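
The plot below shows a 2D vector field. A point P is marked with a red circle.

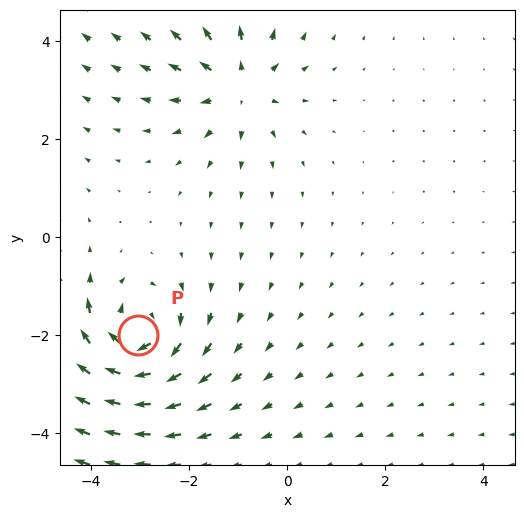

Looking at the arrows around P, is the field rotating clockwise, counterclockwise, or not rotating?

Near P at (-3.0, -2.0) the arrows circulate clockwise. The curl (z-component) there is about -5; negative curl means clockwise rotation.

clockwise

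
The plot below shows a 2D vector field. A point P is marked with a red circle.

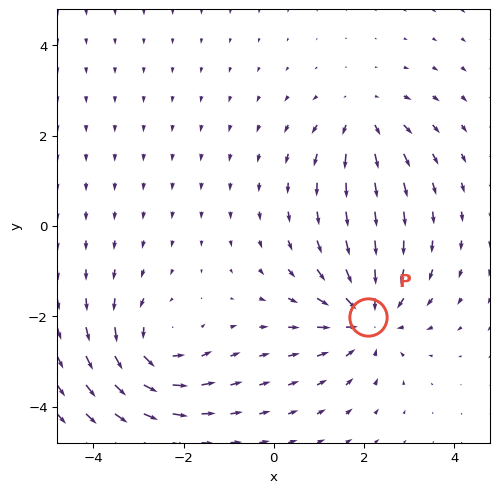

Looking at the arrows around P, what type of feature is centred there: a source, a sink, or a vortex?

At P (2.1, -2.0) the arrows converge inward. Divergence about -4, curl ≈0 — negative divergence with near-zero curl is a sink.

sink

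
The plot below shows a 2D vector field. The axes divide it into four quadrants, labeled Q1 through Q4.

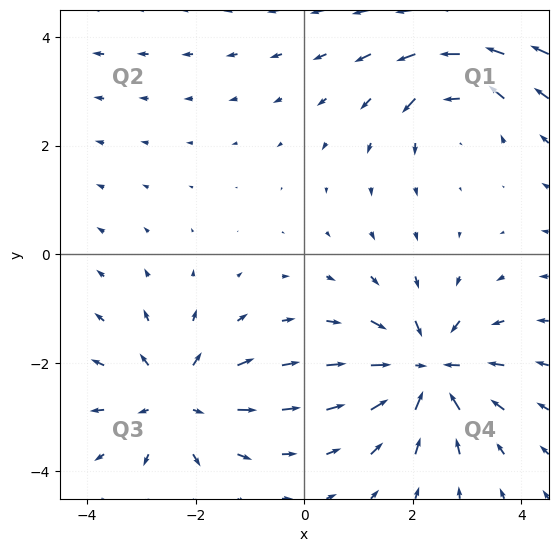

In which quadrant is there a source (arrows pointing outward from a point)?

The source sits at approximately (-2.4, -2.7), which lies in quadrant Q3. The divergence there is about +4, positive as expected for a source.

Q3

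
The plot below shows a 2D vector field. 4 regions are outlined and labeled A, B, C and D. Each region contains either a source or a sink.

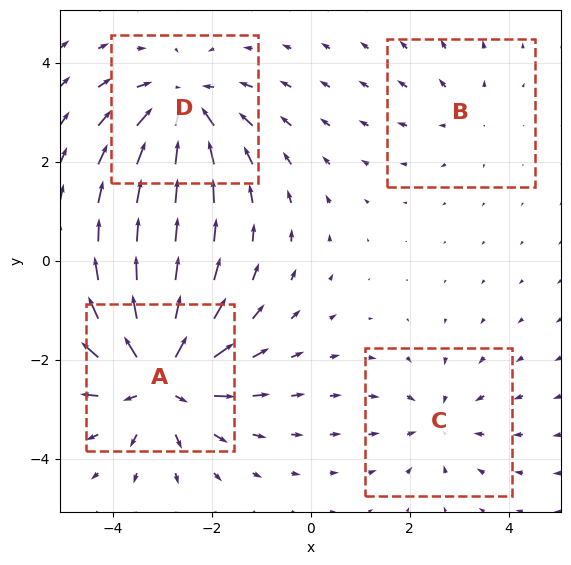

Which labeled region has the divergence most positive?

Divergence at each region's feature centre — A: about +7, B: about +2, C: about -3, D: about -5. Region A is most positive.

A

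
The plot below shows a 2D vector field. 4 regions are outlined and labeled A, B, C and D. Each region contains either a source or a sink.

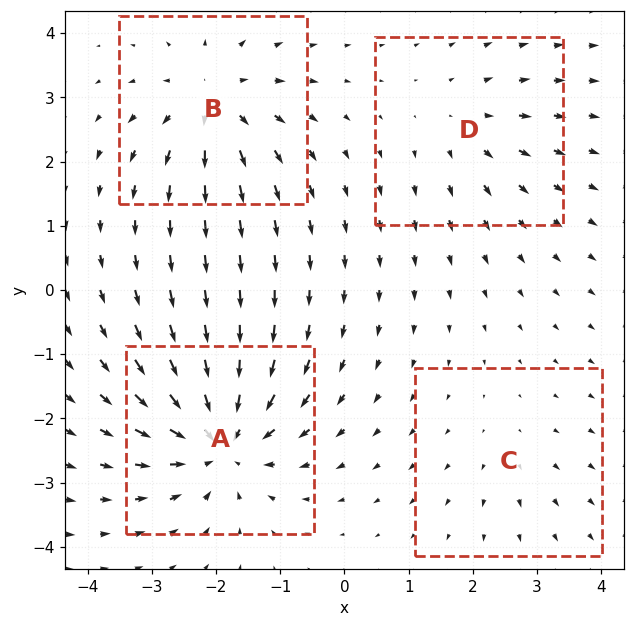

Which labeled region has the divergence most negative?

A

Divergence at each region's feature centre — A: about -8, B: about +6, C: about +2, D: about +3. Region A is most negative.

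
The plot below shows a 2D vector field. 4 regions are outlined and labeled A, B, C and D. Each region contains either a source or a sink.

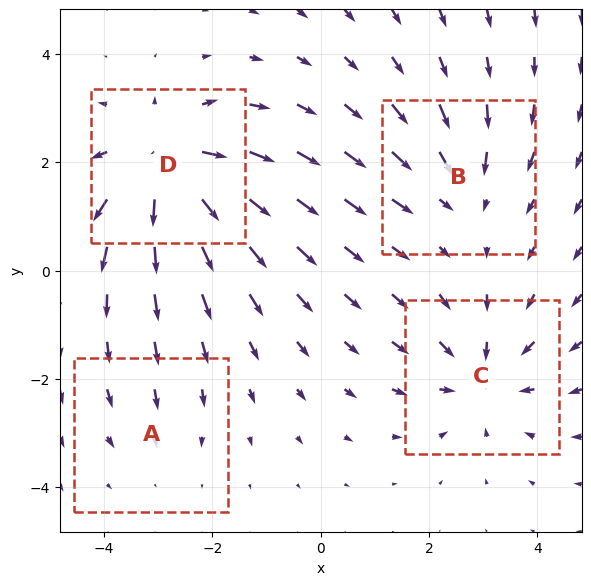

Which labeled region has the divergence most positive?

D

Divergence at each region's feature centre — A: about -2, B: about -3, C: about -4, D: about +6. Region D is most positive.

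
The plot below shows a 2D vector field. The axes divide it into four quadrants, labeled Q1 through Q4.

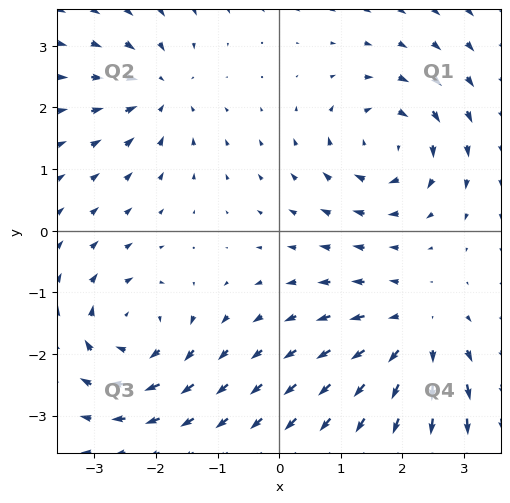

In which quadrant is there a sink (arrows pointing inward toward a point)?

Q2

The sink sits at approximately (-1.9, 2.3), which lies in quadrant Q2. The divergence there is about -5, negative as expected for a sink.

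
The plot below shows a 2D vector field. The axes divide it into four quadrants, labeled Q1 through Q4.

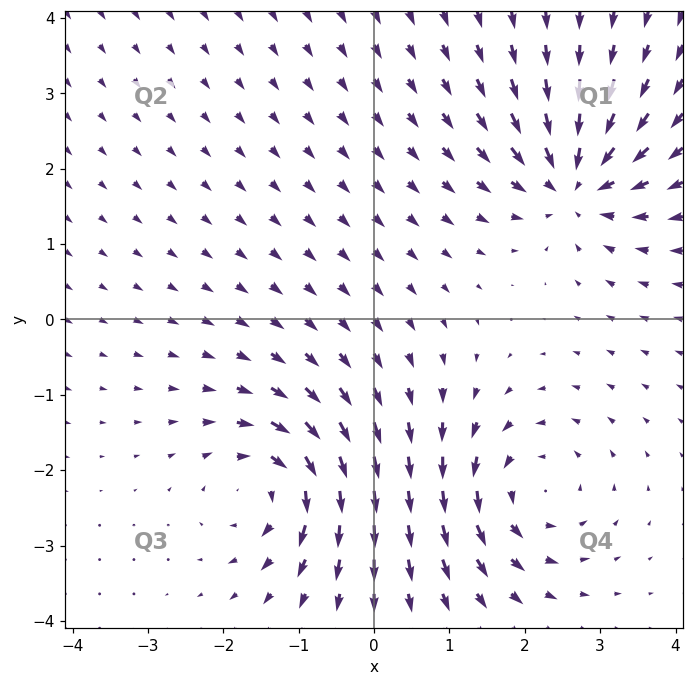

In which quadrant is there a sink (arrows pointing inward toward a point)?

Q1

The sink sits at approximately (2.7, 1.8), which lies in quadrant Q1. The divergence there is about -7, negative as expected for a sink.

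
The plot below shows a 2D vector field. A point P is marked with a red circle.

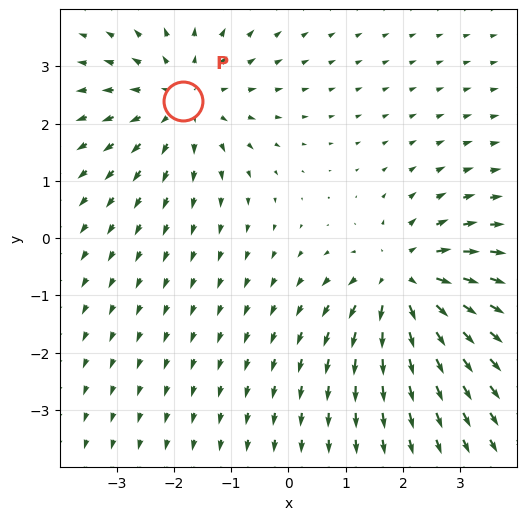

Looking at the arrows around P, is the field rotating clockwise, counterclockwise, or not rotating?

Near P at (-1.8, 2.4) the arrows show no circulation. The curl there is ≈0.

not rotating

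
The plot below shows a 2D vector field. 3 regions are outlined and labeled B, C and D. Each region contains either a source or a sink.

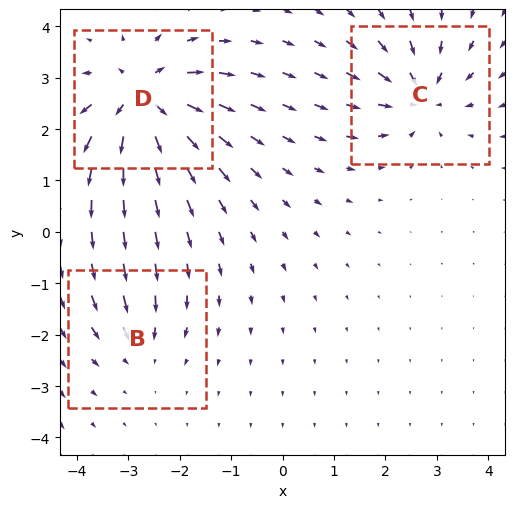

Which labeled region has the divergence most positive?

Divergence at each region's feature centre — B: about -2, C: about -4, D: about +6. Region D is most positive.

D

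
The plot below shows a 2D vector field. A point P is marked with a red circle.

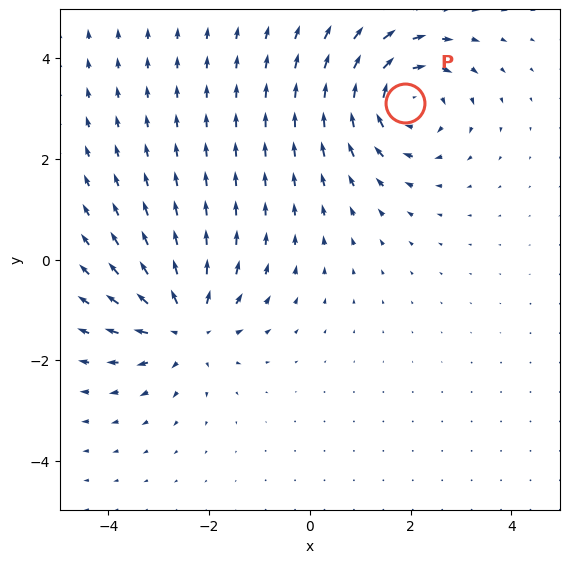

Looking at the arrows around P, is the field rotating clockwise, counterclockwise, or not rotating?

Near P at (1.9, 3.1) the arrows circulate clockwise. The curl (z-component) there is about -4; negative curl means clockwise rotation.

clockwise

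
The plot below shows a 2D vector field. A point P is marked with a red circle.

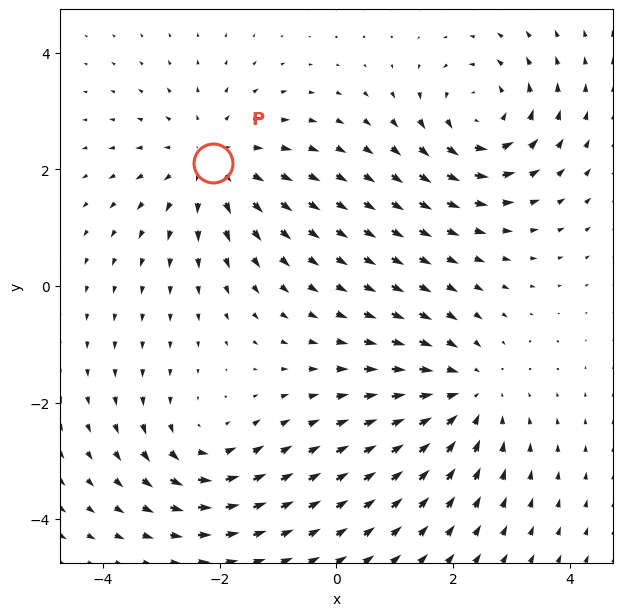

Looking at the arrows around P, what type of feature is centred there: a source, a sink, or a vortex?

At P (-2.1, 2.1) the arrows spread outward. Divergence about +4, curl ≈0 — positive divergence with near-zero curl is a source.

source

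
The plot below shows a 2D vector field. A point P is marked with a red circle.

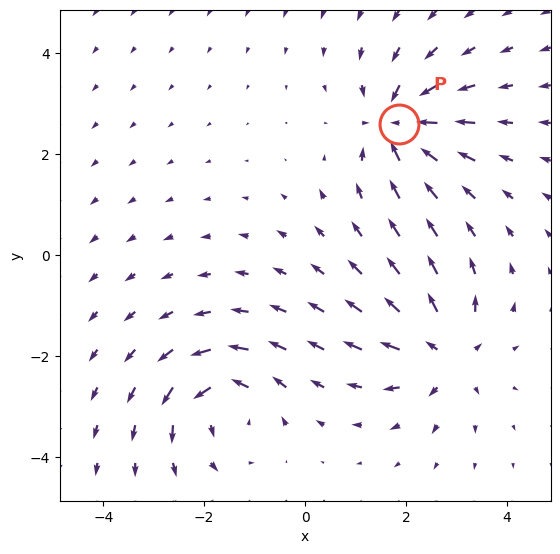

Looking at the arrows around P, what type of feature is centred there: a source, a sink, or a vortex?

sink

At P (1.9, 2.6) the arrows converge inward. Divergence about -7, curl ≈0 — negative divergence with near-zero curl is a sink.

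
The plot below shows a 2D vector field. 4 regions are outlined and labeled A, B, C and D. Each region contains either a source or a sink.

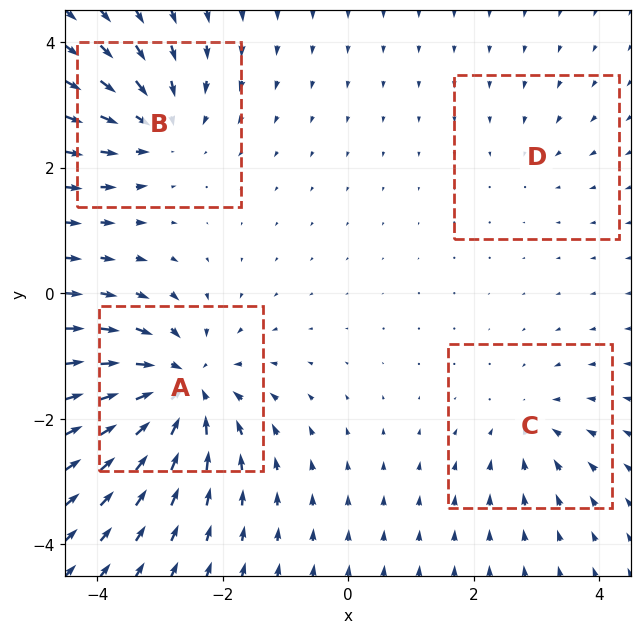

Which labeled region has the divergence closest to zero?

D

Divergence at each region's feature centre — A: about -8, B: about -5, C: about -4, D: about -2. Region D is closest to zero.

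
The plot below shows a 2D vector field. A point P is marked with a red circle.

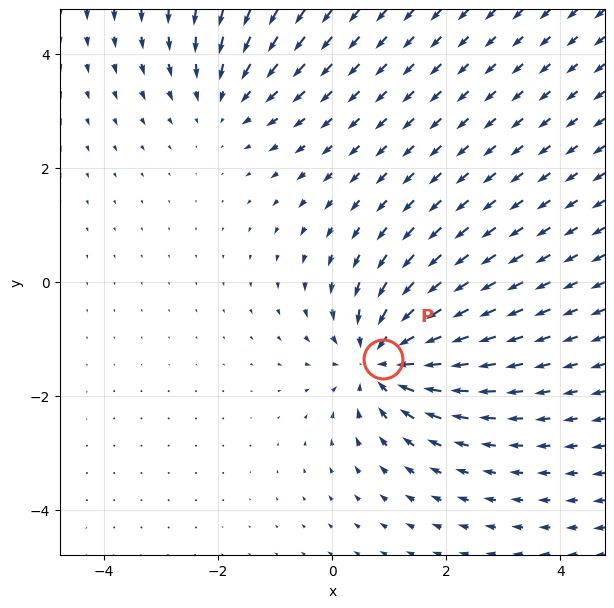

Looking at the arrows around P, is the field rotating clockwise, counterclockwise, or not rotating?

not rotating

Near P at (0.9, -1.4) the arrows show no circulation. The curl there is ≈0.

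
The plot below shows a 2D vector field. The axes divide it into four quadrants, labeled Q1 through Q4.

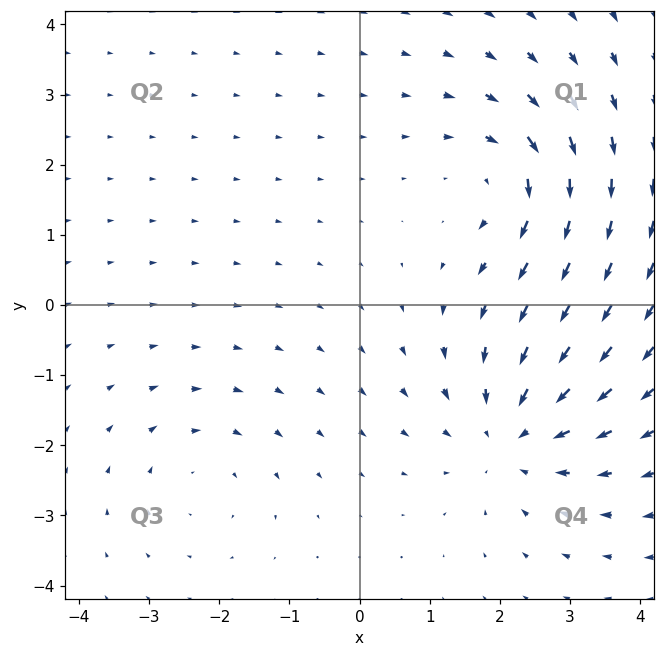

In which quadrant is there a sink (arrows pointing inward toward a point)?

Q4

The sink sits at approximately (2.2, -1.8), which lies in quadrant Q4. The divergence there is about -4, negative as expected for a sink.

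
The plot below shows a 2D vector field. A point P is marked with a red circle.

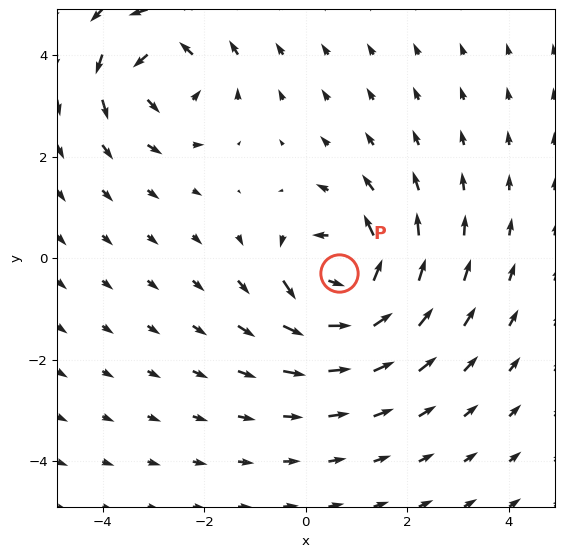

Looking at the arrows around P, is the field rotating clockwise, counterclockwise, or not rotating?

Near P at (0.7, -0.3) the arrows circulate counterclockwise. The curl (z-component) there is about +6; positive curl means counterclockwise rotation.

counterclockwise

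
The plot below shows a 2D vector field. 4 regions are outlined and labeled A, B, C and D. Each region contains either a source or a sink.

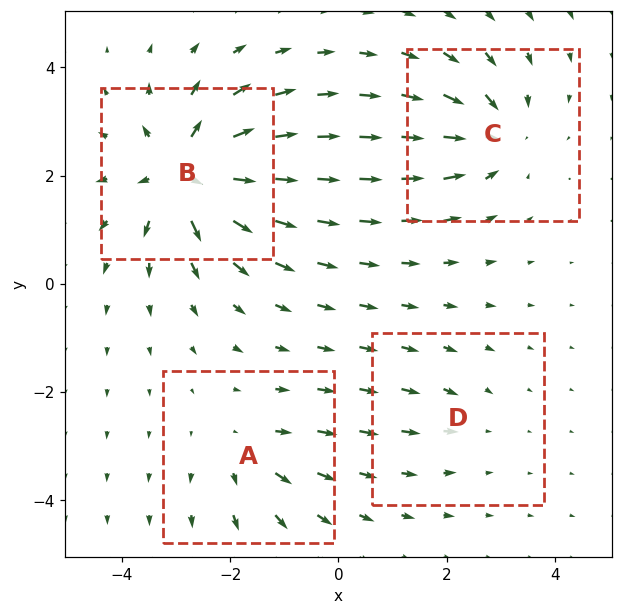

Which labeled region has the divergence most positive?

Divergence at each region's feature centre — A: about +4, B: about +8, C: about -5, D: about -2. Region B is most positive.

B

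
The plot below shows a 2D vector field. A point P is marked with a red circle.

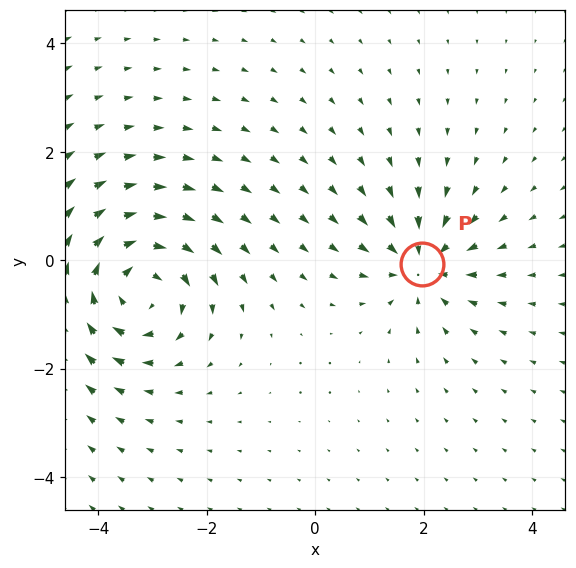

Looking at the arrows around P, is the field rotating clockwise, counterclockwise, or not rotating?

Near P at (2.0, -0.1) the arrows show no circulation. The curl there is ≈0.

not rotating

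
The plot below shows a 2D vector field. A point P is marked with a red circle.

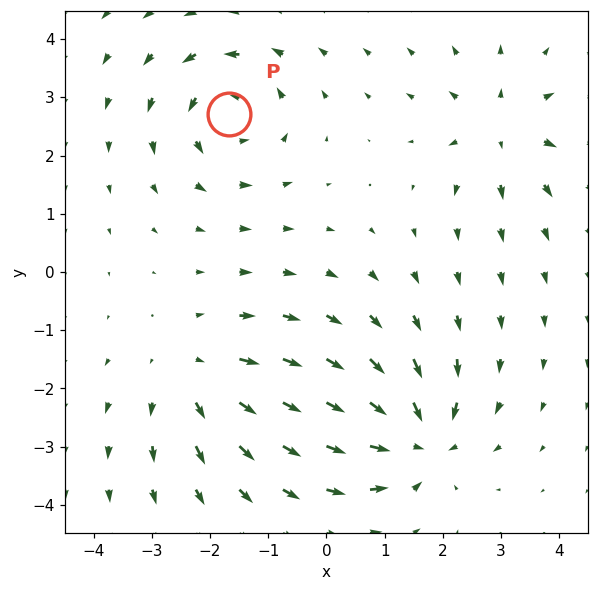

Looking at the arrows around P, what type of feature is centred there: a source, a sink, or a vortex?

vortex

At P (-1.7, 2.7) the arrows circulate counterclockwise. Divergence ≈0, curl about +5 — near-zero divergence with nonzero curl is a vortex.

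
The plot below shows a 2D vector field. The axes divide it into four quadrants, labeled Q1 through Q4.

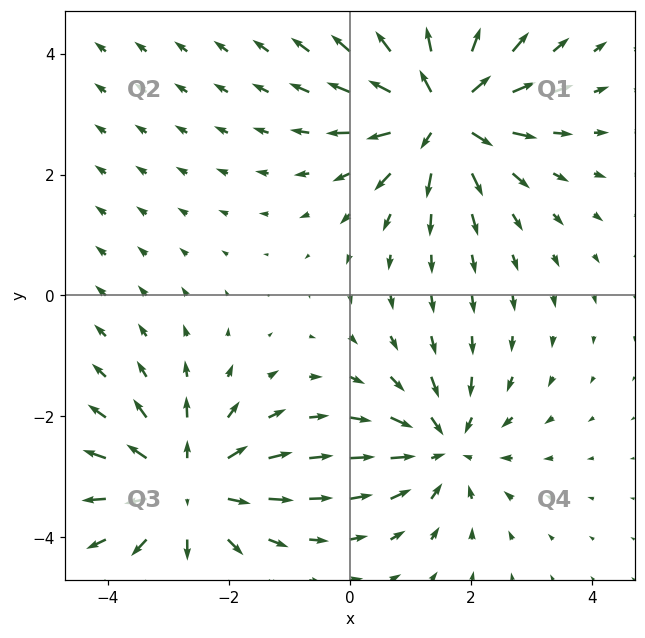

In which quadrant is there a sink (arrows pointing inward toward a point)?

The sink sits at approximately (1.6, -2.5), which lies in quadrant Q4. The divergence there is about -4, negative as expected for a sink.

Q4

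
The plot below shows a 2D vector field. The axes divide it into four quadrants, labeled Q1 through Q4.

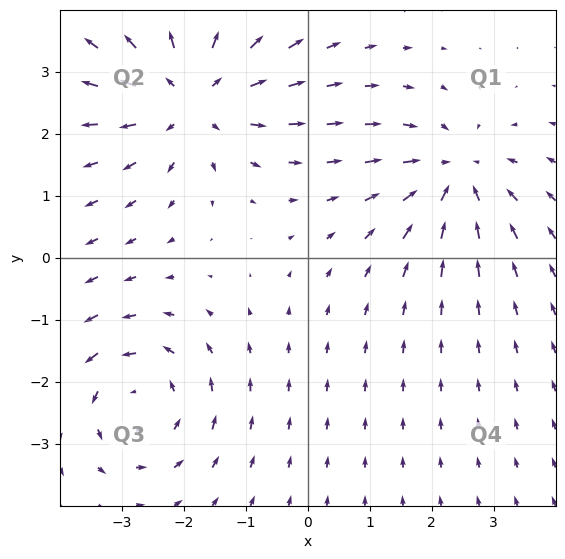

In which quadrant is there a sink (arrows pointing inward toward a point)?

Q1

The sink sits at approximately (2.4, 1.3), which lies in quadrant Q1. The divergence there is about -4, negative as expected for a sink.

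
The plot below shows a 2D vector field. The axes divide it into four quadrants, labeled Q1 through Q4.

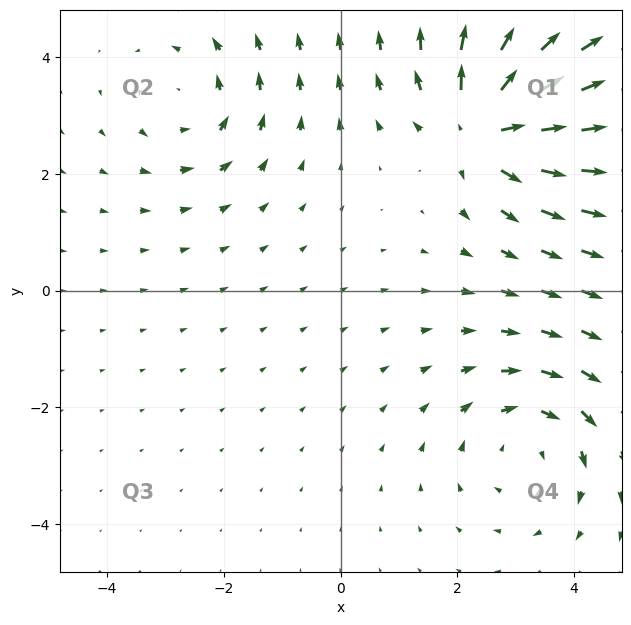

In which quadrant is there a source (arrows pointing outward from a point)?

The source sits at approximately (2.5, 2.8), which lies in quadrant Q1. The divergence there is about +5, positive as expected for a source.

Q1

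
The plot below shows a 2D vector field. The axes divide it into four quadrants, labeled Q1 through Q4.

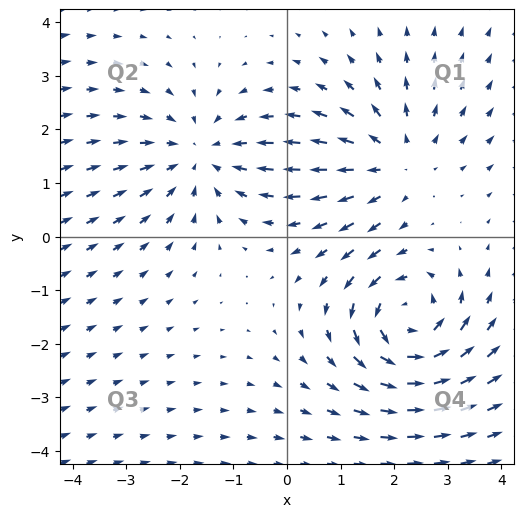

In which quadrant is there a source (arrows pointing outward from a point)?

The source sits at approximately (2.0, 1.4), which lies in quadrant Q1. The divergence there is about +3, positive as expected for a source.

Q1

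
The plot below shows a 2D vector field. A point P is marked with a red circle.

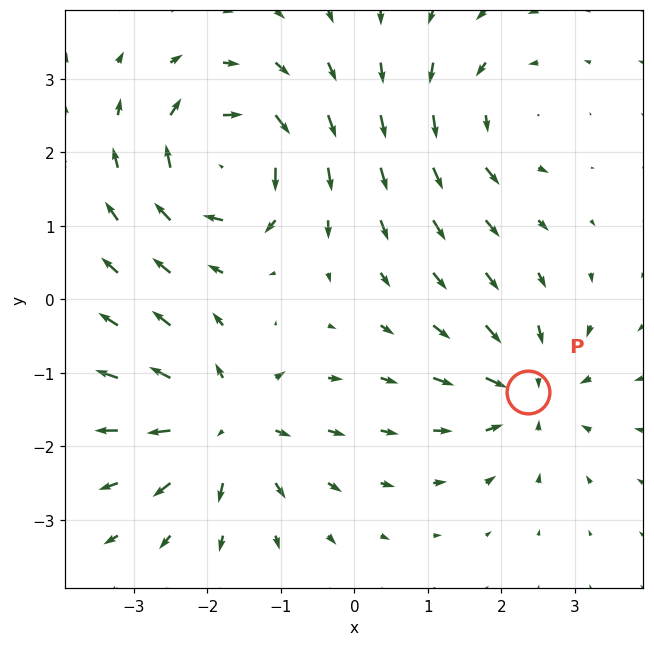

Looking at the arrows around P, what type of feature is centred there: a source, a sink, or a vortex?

sink

At P (2.4, -1.3) the arrows converge inward. Divergence about -4, curl ≈0 — negative divergence with near-zero curl is a sink.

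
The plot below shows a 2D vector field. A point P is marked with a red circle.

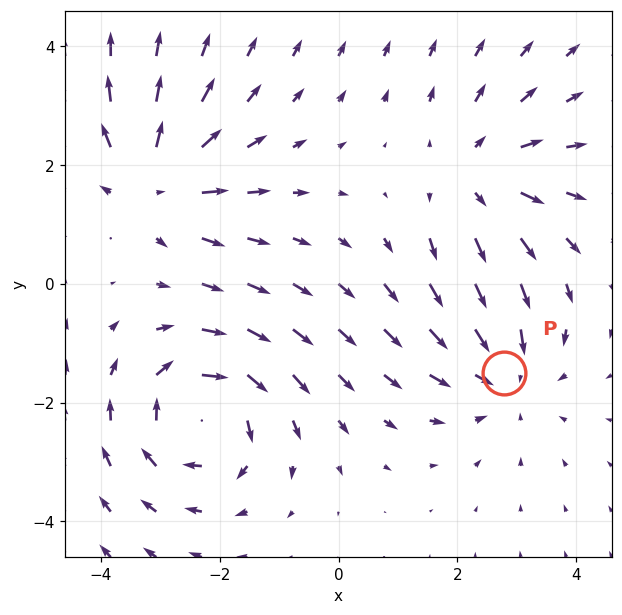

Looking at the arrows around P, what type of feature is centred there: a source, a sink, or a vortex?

At P (2.8, -1.5) the arrows converge inward. Divergence about -3, curl ≈0 — negative divergence with near-zero curl is a sink.

sink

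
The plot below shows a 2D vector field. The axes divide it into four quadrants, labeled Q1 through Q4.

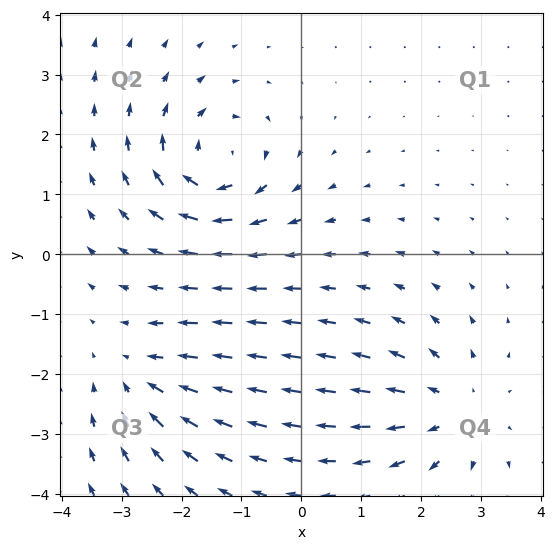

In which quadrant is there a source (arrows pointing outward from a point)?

Q4

The source sits at approximately (2.5, -2.6), which lies in quadrant Q4. The divergence there is about +4, positive as expected for a source.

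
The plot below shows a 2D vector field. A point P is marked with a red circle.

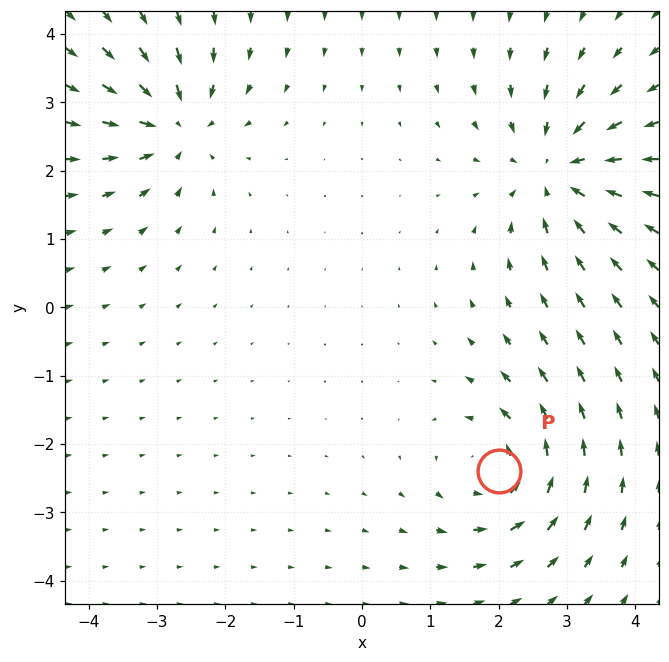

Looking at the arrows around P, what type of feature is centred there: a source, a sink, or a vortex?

At P (2.0, -2.4) the arrows circulate counterclockwise. Divergence ≈0, curl about +5 — near-zero divergence with nonzero curl is a vortex.

vortex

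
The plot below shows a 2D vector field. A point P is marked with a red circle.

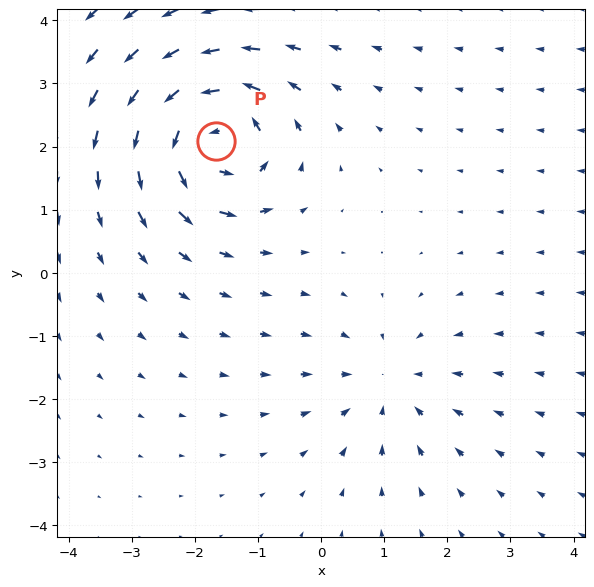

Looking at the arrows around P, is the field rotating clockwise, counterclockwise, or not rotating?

counterclockwise

Near P at (-1.7, 2.1) the arrows circulate counterclockwise. The curl (z-component) there is about +6; positive curl means counterclockwise rotation.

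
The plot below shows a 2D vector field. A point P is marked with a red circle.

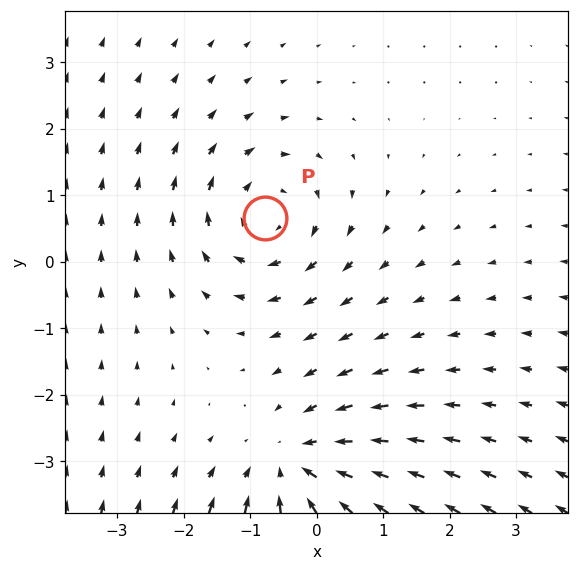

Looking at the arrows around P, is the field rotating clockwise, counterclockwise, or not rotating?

Near P at (-0.8, 0.7) the arrows circulate clockwise. The curl (z-component) there is about -3; negative curl means clockwise rotation.

clockwise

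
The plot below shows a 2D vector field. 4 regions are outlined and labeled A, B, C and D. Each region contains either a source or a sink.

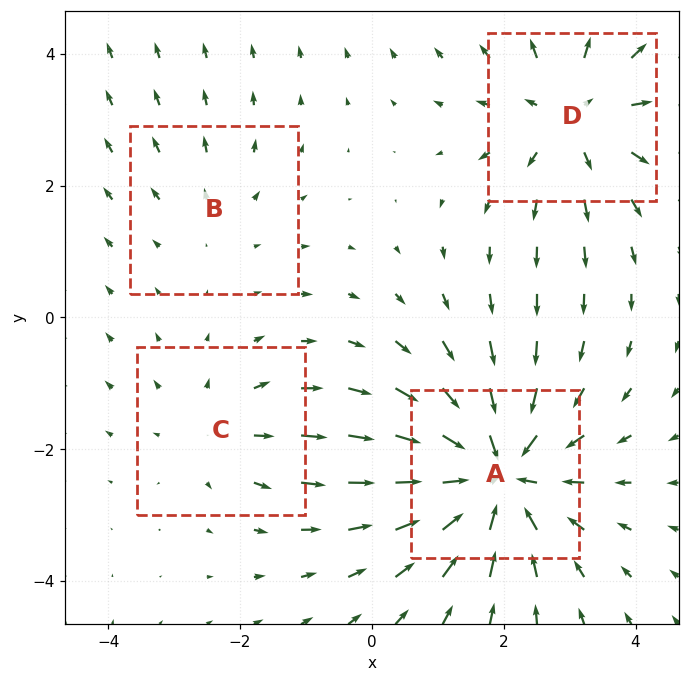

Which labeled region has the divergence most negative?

A

Divergence at each region's feature centre — A: about -7, B: about +2, C: about +3, D: about +5. Region A is most negative.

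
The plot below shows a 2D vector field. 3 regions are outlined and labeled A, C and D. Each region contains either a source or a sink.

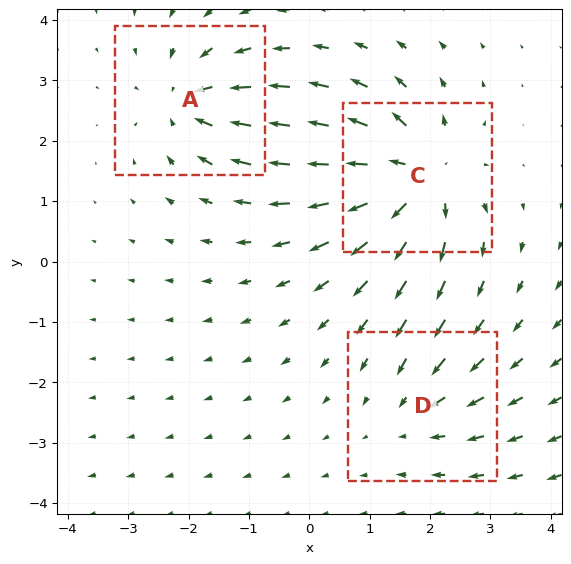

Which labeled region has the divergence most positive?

C

Divergence at each region's feature centre — A: about -4, C: about +6, D: about -3. Region C is most positive.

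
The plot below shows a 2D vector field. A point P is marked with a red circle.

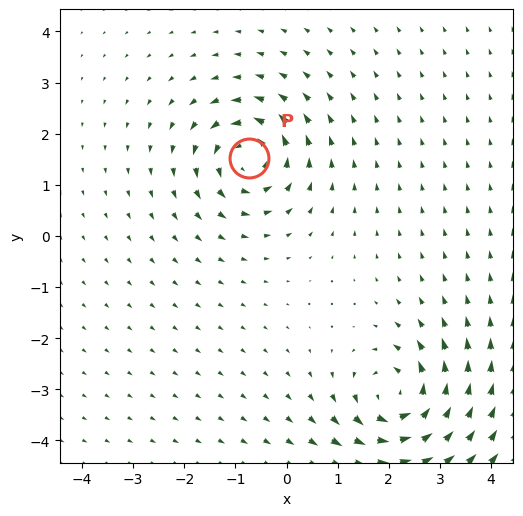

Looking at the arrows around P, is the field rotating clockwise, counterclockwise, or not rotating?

Near P at (-0.7, 1.5) the arrows circulate counterclockwise. The curl (z-component) there is about +4; positive curl means counterclockwise rotation.

counterclockwise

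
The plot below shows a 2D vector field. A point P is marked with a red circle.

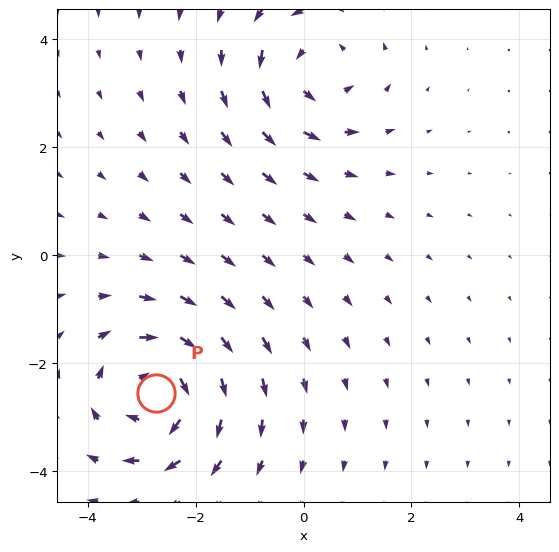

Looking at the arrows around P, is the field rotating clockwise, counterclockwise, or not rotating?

clockwise

Near P at (-2.7, -2.5) the arrows circulate clockwise. The curl (z-component) there is about -5; negative curl means clockwise rotation.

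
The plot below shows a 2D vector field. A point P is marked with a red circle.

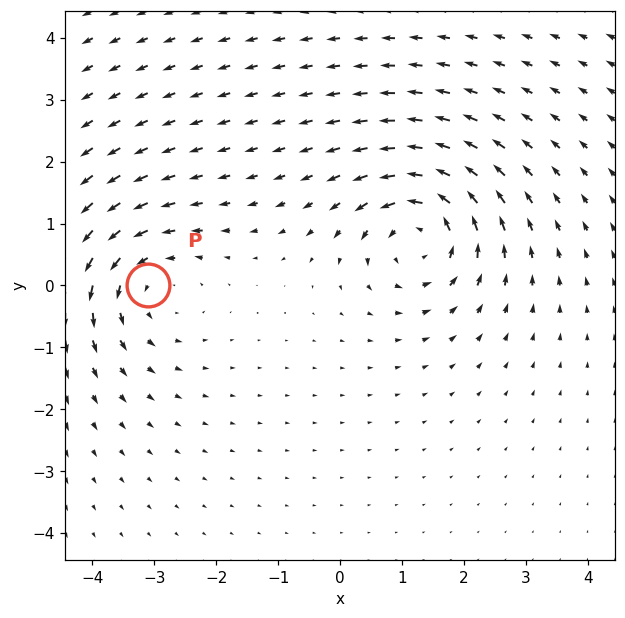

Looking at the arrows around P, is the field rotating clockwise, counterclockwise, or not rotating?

counterclockwise

Near P at (-3.1, 0.0) the arrows circulate counterclockwise. The curl (z-component) there is about +4; positive curl means counterclockwise rotation.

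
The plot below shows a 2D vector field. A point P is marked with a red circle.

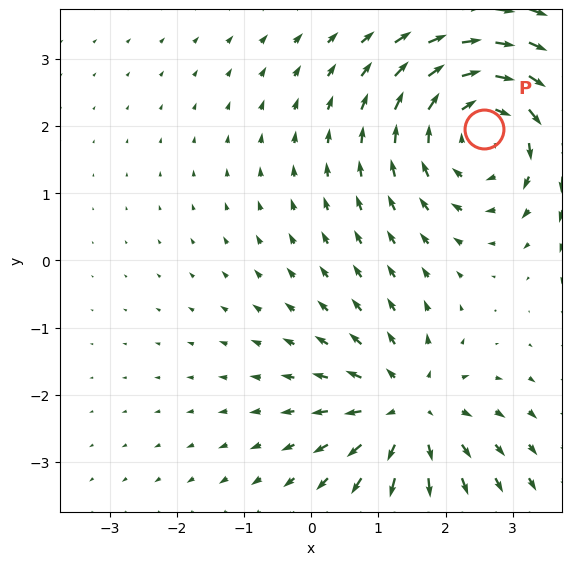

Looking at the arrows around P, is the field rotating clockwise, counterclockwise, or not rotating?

clockwise

Near P at (2.6, 2.0) the arrows circulate clockwise. The curl (z-component) there is about -3; negative curl means clockwise rotation.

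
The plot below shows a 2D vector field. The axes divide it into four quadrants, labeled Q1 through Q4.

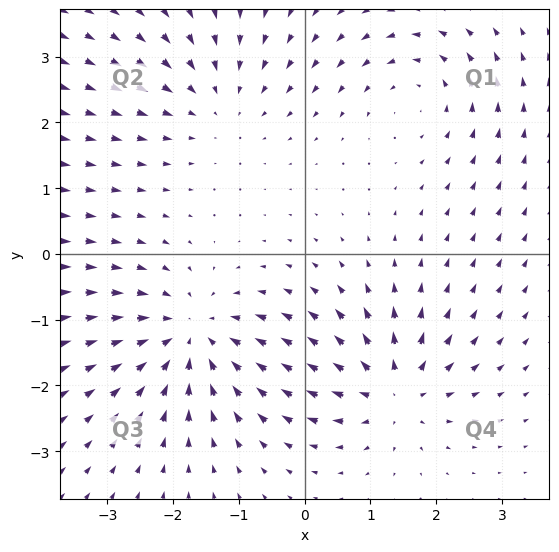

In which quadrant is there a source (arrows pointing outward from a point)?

The source sits at approximately (1.4, -2.1), which lies in quadrant Q4. The divergence there is about +6, positive as expected for a source.

Q4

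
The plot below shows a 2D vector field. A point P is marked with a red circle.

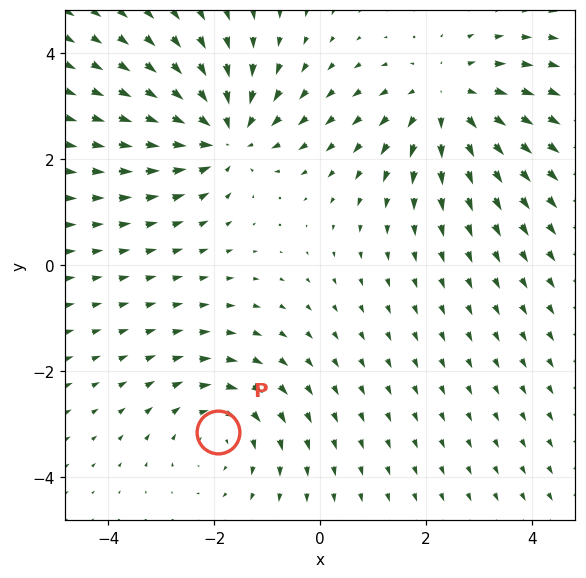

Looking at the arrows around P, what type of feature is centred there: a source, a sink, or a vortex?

vortex

At P (-1.9, -3.2) the arrows circulate clockwise. Divergence ≈0, curl about -3 — near-zero divergence with nonzero curl is a vortex.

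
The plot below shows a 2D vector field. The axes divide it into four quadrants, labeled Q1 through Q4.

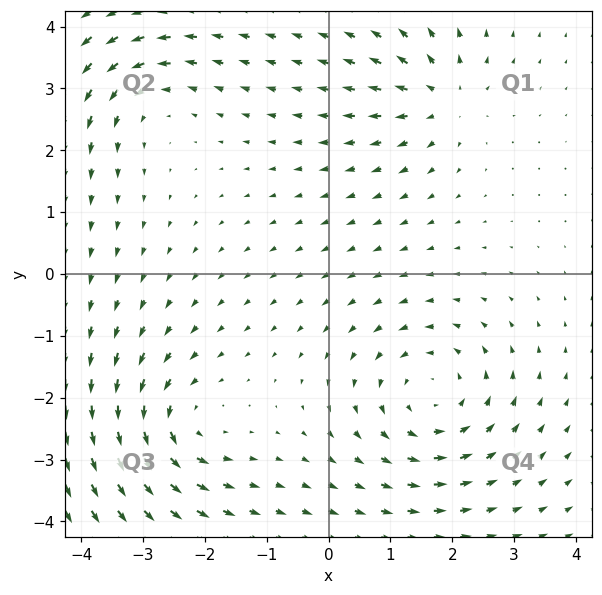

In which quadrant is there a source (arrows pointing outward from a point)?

Q1

The source sits at approximately (1.8, 2.8), which lies in quadrant Q1. The divergence there is about +4, positive as expected for a source.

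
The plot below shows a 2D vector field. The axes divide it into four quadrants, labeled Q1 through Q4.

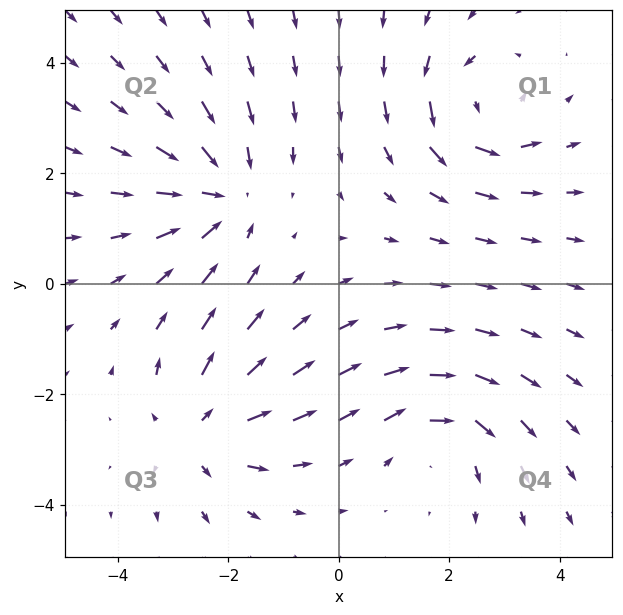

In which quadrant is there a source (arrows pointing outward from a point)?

Q3

The source sits at approximately (-2.5, -2.7), which lies in quadrant Q3. The divergence there is about +4, positive as expected for a source.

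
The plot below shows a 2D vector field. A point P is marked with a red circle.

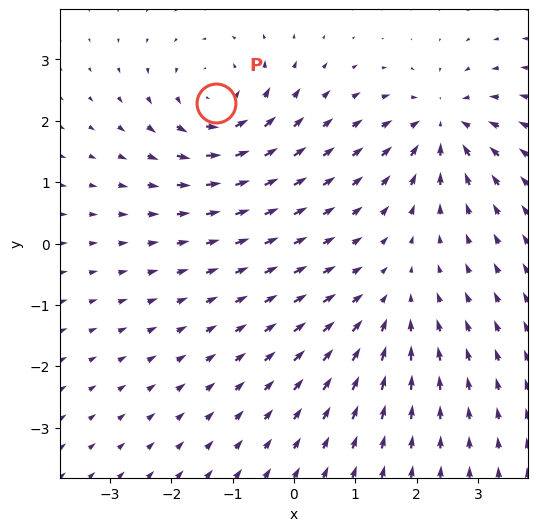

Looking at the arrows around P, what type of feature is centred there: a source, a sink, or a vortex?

At P (-1.3, 2.3) the arrows circulate counterclockwise. Divergence ≈0, curl about +4 — near-zero divergence with nonzero curl is a vortex.

vortex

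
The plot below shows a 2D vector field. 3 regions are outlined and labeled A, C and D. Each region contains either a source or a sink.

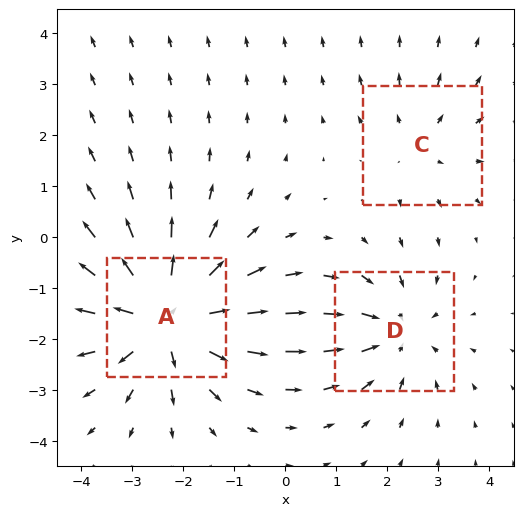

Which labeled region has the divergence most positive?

Divergence at each region's feature centre — A: about +5, C: about +2, D: about -3. Region A is most positive.

A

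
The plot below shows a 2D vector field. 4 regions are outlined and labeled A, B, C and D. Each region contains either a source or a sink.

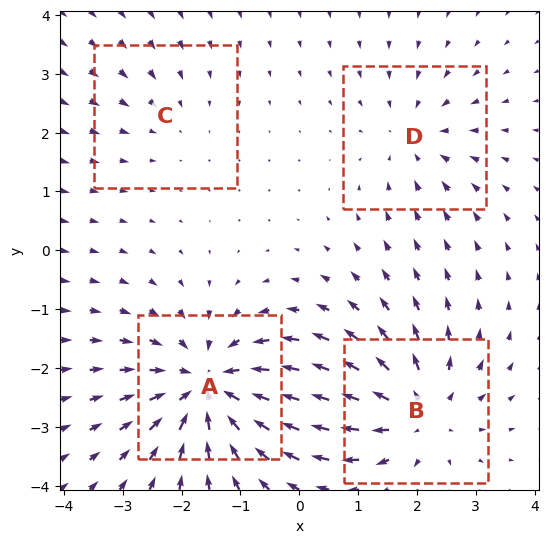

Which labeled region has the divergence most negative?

Divergence at each region's feature centre — A: about -6, B: about +5, C: about -2, D: about -3. Region A is most negative.

A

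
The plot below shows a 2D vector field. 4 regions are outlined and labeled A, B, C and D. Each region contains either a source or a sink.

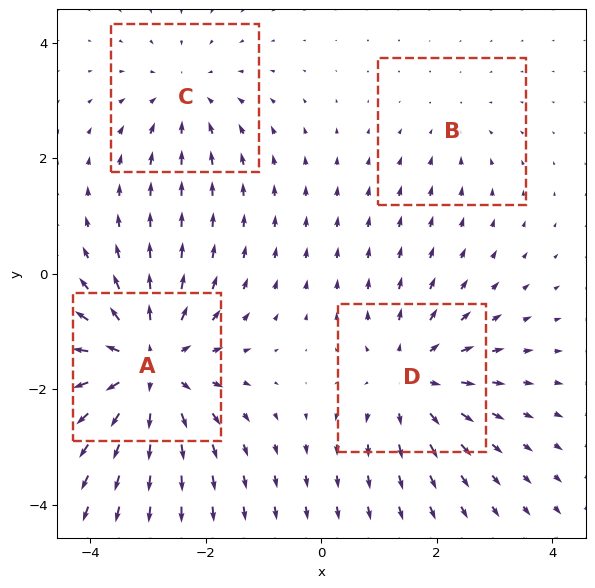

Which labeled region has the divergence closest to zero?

B

Divergence at each region's feature centre — A: about +6, B: about -2, C: about -3, D: about +4. Region B is closest to zero.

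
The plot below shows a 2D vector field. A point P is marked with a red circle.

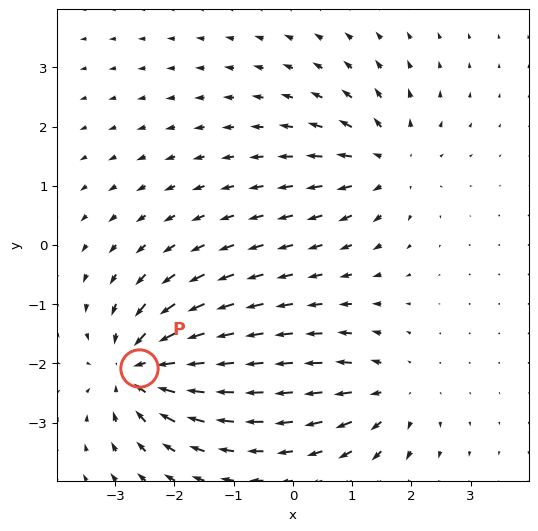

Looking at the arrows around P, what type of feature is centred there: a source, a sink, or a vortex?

sink

At P (-2.6, -2.1) the arrows converge inward. Divergence about -6, curl ≈0 — negative divergence with near-zero curl is a sink.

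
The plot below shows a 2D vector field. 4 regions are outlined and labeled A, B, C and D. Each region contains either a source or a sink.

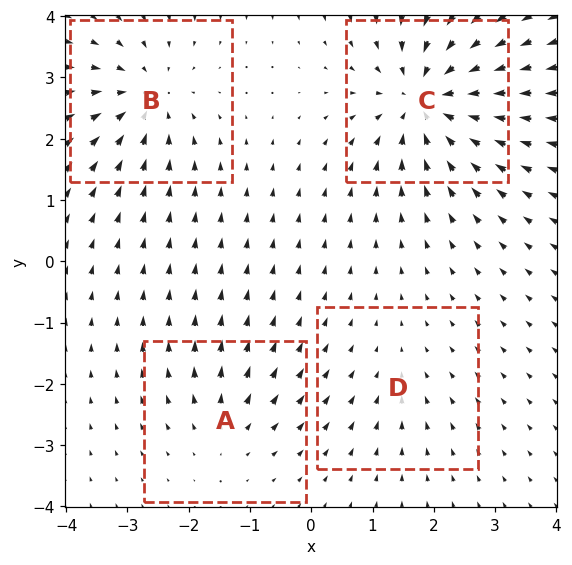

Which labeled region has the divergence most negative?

C

Divergence at each region's feature centre — A: about +3, B: about -5, C: about -8, D: about -2. Region C is most negative.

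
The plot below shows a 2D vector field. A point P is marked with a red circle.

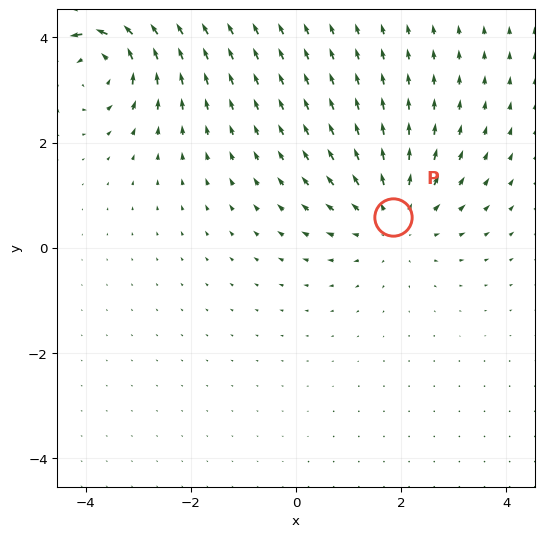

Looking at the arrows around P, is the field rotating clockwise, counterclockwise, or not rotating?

Near P at (1.8, 0.6) the arrows show no circulation. The curl there is ≈0.

not rotating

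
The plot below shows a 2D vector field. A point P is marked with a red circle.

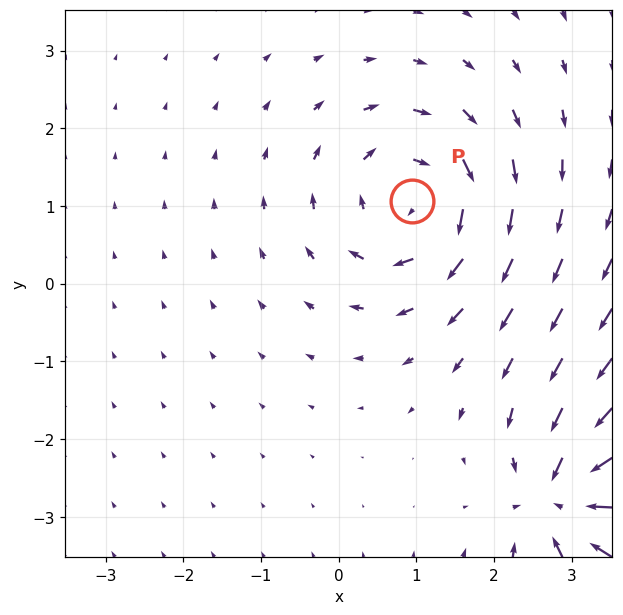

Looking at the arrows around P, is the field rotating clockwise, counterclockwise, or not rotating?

Near P at (0.9, 1.1) the arrows circulate clockwise. The curl (z-component) there is about -6; negative curl means clockwise rotation.

clockwise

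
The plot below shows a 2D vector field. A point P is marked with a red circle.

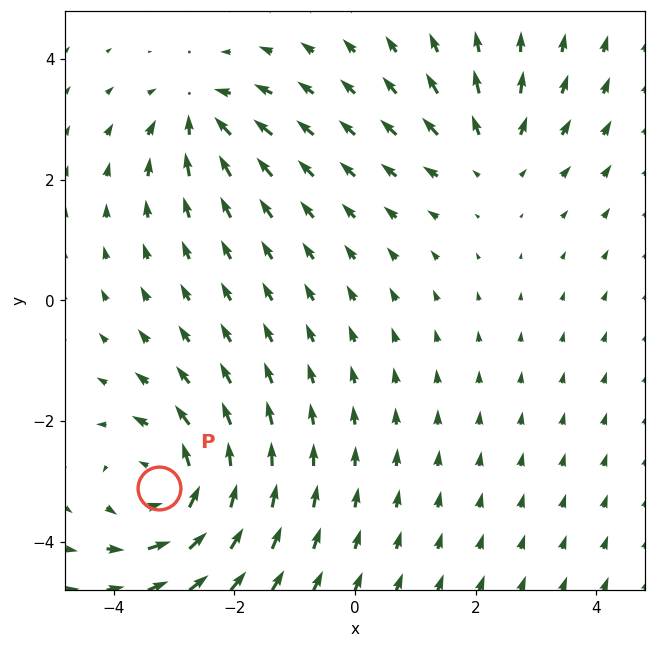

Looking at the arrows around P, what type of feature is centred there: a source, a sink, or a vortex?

vortex

At P (-3.2, -3.1) the arrows circulate counterclockwise. Divergence ≈0, curl about +5 — near-zero divergence with nonzero curl is a vortex.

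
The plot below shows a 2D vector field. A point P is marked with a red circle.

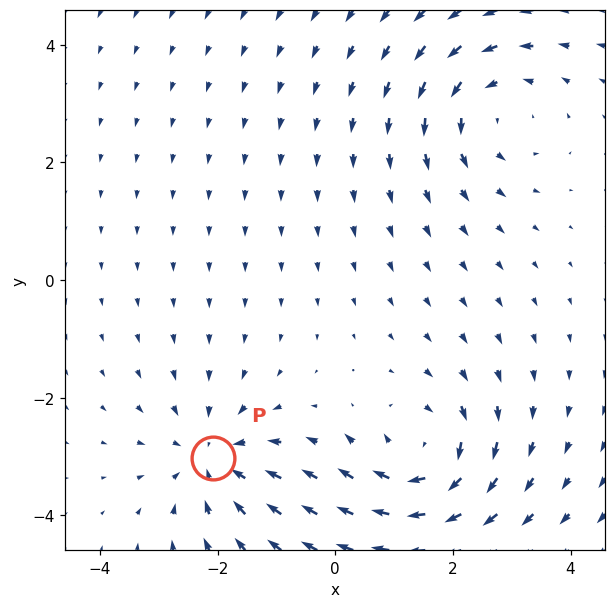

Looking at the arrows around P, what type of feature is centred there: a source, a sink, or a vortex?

At P (-2.1, -3.0) the arrows converge inward. Divergence about -4, curl ≈0 — negative divergence with near-zero curl is a sink.

sink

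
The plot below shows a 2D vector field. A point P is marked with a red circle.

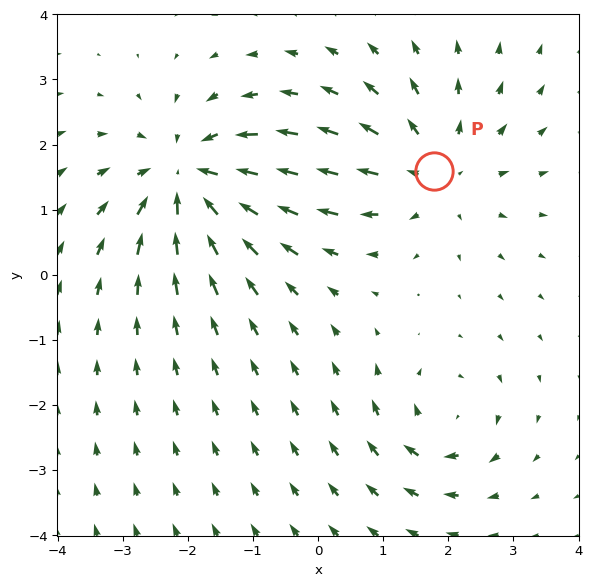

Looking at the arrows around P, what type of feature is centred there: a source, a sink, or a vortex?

At P (1.8, 1.6) the arrows spread outward. Divergence about +3, curl ≈0 — positive divergence with near-zero curl is a source.

source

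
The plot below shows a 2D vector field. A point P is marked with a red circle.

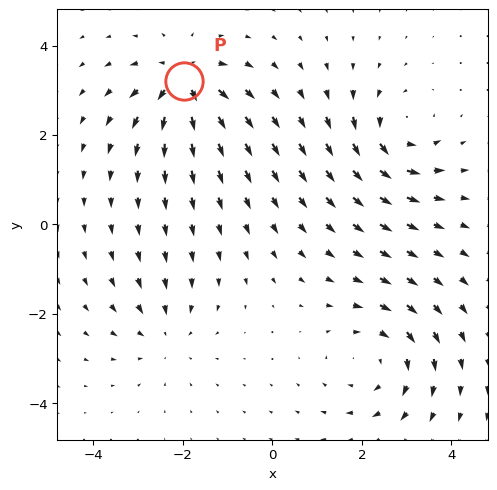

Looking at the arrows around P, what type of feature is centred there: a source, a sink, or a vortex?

At P (-2.0, 3.2) the arrows spread outward. Divergence about +6, curl ≈0 — positive divergence with near-zero curl is a source.

source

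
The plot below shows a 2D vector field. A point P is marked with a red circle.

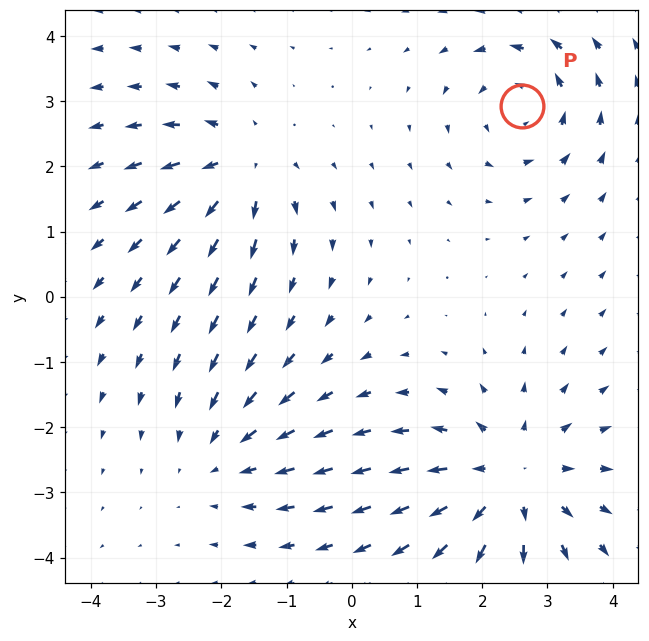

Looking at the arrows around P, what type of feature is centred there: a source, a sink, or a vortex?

vortex

At P (2.6, 2.9) the arrows circulate counterclockwise. Divergence ≈0, curl about +4 — near-zero divergence with nonzero curl is a vortex.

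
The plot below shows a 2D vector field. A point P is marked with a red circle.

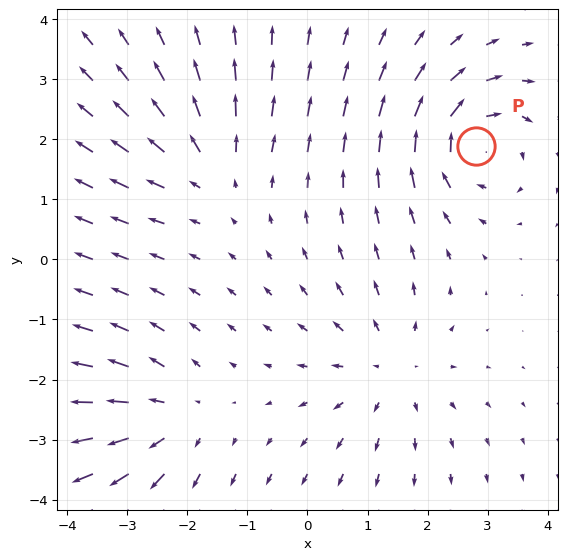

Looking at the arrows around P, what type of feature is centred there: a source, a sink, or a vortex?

At P (2.8, 1.9) the arrows circulate clockwise. Divergence ≈0, curl about -5 — near-zero divergence with nonzero curl is a vortex.

vortex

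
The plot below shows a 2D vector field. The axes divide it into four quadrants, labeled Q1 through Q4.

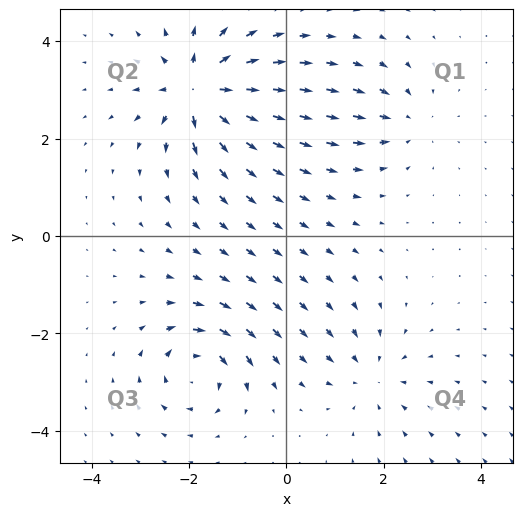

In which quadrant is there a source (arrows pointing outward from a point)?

The source sits at approximately (-1.8, 3.0), which lies in quadrant Q2. The divergence there is about +7, positive as expected for a source.

Q2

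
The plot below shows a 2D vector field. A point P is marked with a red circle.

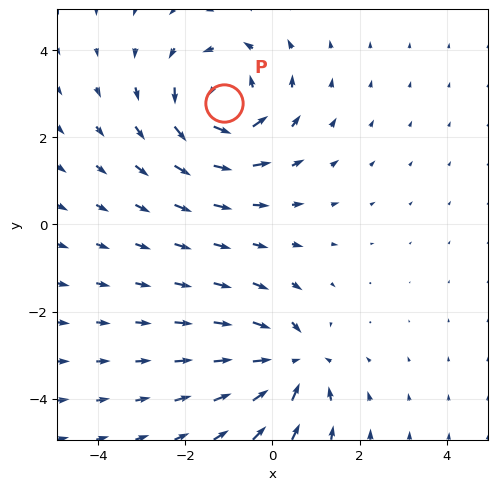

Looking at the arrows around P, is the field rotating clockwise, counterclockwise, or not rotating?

counterclockwise

Near P at (-1.1, 2.8) the arrows circulate counterclockwise. The curl (z-component) there is about +4; positive curl means counterclockwise rotation.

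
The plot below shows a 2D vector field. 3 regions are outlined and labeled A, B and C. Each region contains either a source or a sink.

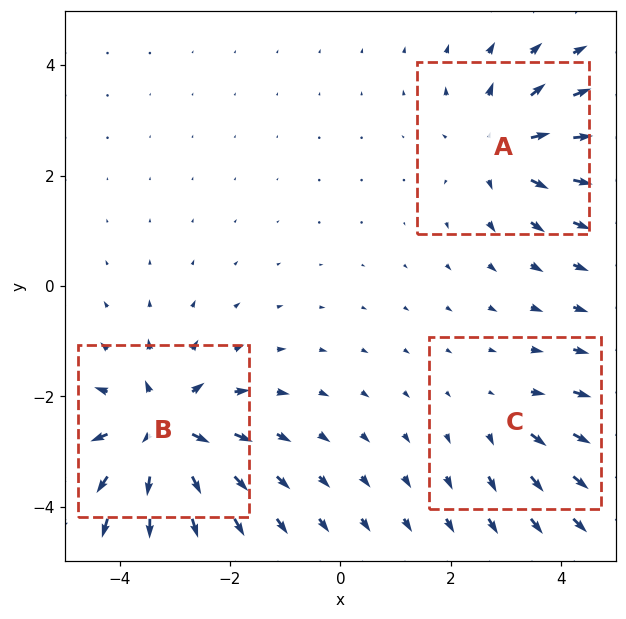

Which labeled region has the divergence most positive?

Divergence at each region's feature centre — A: about +4, B: about +5, C: about +2. Region B is most positive.

B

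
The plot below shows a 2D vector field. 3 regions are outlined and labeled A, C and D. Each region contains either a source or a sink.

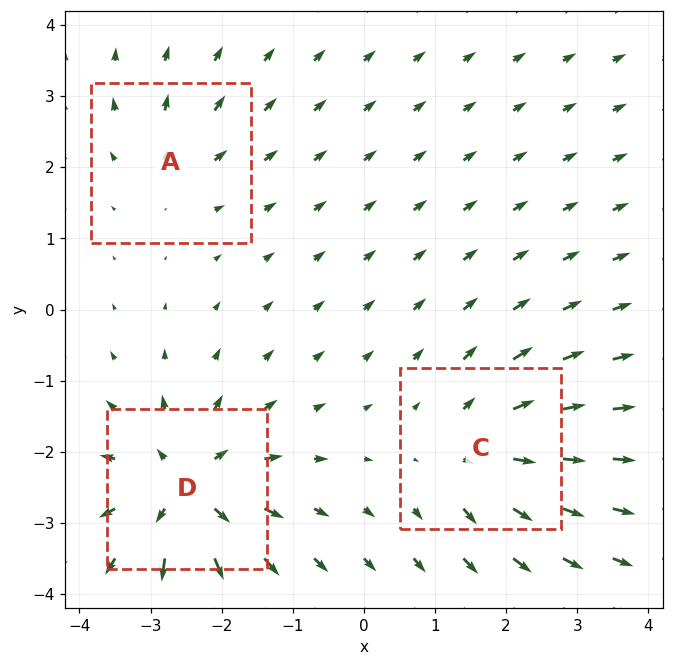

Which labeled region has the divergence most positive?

D

Divergence at each region's feature centre — A: about +3, C: about +4, D: about +6. Region D is most positive.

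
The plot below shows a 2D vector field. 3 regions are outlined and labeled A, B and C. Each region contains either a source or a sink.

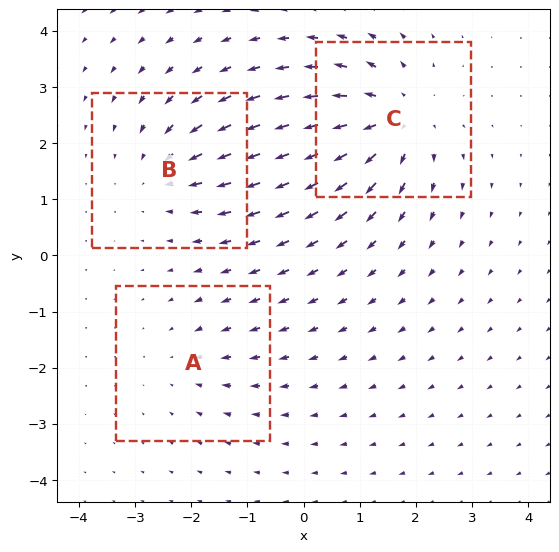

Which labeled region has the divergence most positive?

Divergence at each region's feature centre — A: about -2, B: about -3, C: about +4. Region C is most positive.

C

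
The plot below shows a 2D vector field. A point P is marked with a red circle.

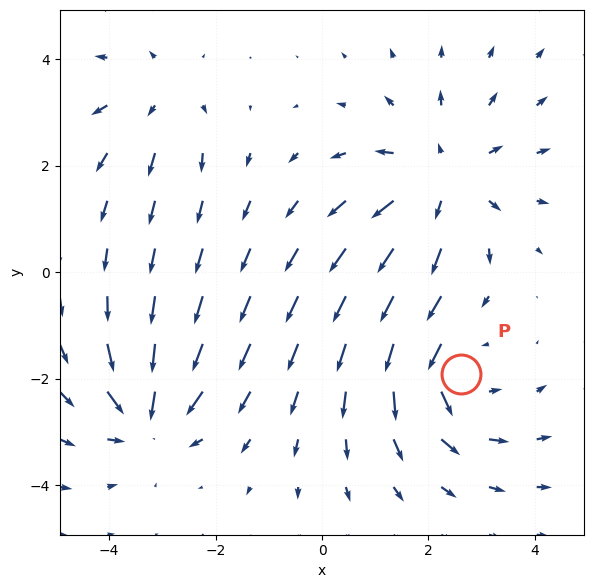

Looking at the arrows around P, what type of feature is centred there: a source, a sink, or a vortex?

At P (2.6, -1.9) the arrows circulate counterclockwise. Divergence ≈0, curl about +4 — near-zero divergence with nonzero curl is a vortex.

vortex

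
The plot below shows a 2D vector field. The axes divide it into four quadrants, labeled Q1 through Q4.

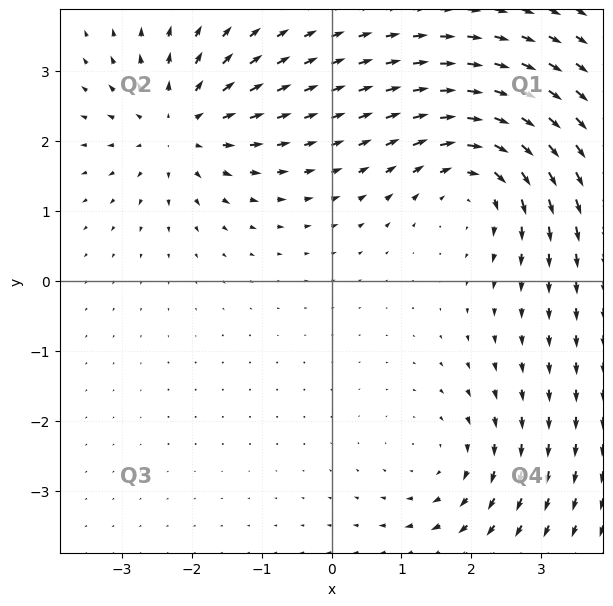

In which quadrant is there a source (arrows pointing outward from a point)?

The source sits at approximately (-2.2, 2.2), which lies in quadrant Q2. The divergence there is about +4, positive as expected for a source.

Q2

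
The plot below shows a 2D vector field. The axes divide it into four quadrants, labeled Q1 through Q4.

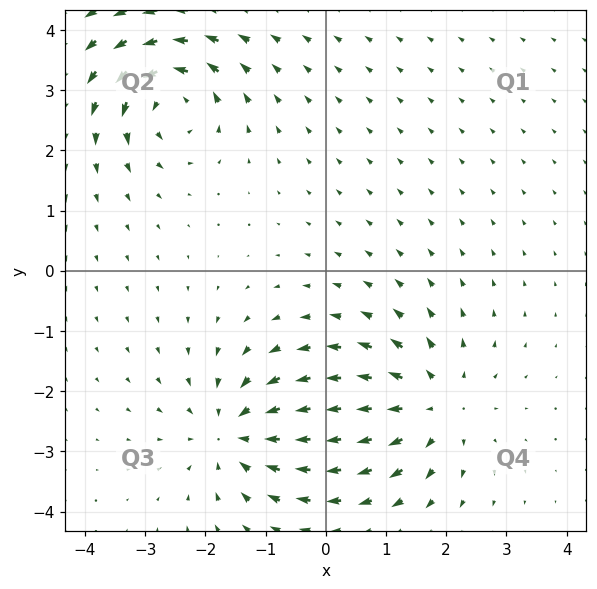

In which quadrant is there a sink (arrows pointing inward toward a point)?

The sink sits at approximately (-1.5, -2.7), which lies in quadrant Q3. The divergence there is about -3, negative as expected for a sink.

Q3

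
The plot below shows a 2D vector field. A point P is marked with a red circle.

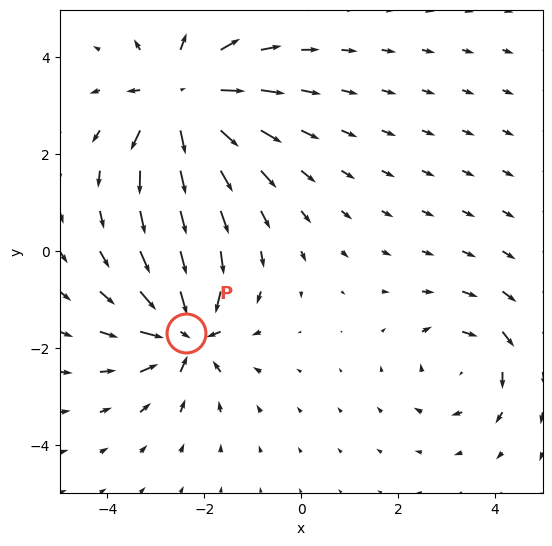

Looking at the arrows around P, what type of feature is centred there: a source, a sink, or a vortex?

sink

At P (-2.4, -1.7) the arrows converge inward. Divergence about -6, curl ≈0 — negative divergence with near-zero curl is a sink.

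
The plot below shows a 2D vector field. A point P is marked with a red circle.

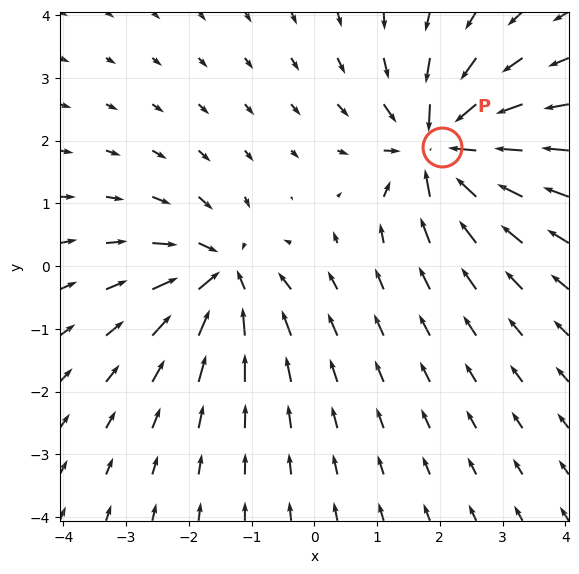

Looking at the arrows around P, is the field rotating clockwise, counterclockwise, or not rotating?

Near P at (2.0, 1.9) the arrows show no circulation. The curl there is ≈0.

not rotating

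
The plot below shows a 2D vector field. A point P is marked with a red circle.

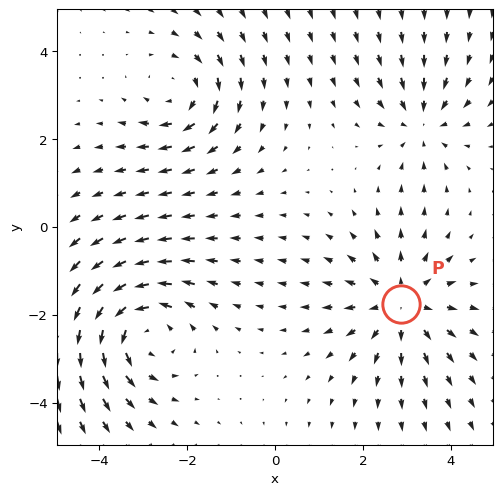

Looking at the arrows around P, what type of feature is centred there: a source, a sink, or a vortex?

source

At P (2.9, -1.7) the arrows spread outward. Divergence about +3, curl ≈0 — positive divergence with near-zero curl is a source.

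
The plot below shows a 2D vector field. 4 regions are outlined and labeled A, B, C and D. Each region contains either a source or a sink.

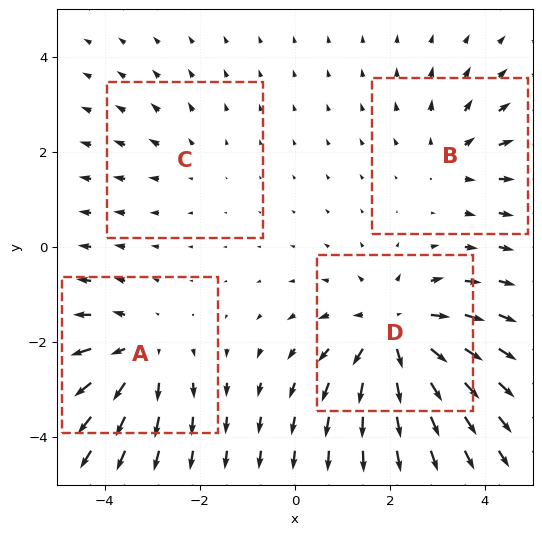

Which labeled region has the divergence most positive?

Divergence at each region's feature centre — A: about +4, B: about +3, C: about +2, D: about +6. Region D is most positive.

D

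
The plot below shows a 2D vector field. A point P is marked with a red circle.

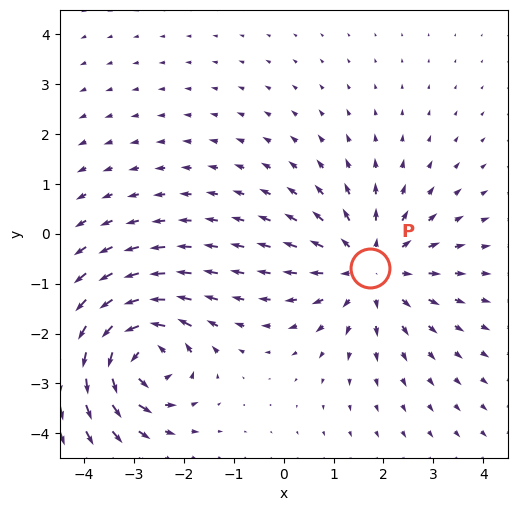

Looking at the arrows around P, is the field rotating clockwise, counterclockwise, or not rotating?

Near P at (1.7, -0.7) the arrows show no circulation. The curl there is ≈0.

not rotating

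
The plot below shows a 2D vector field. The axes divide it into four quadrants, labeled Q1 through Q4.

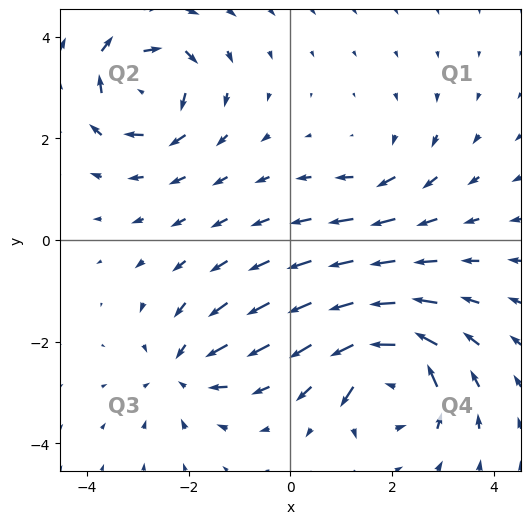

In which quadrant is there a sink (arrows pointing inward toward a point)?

The sink sits at approximately (-2.1, -2.5), which lies in quadrant Q3. The divergence there is about -4, negative as expected for a sink.

Q3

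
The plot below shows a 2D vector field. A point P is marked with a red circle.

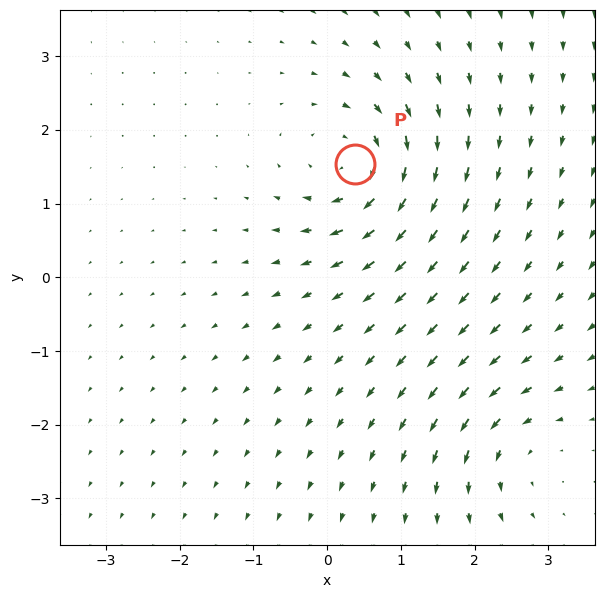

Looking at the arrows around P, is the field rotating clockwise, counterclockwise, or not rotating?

clockwise

Near P at (0.4, 1.5) the arrows circulate clockwise. The curl (z-component) there is about -6; negative curl means clockwise rotation.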